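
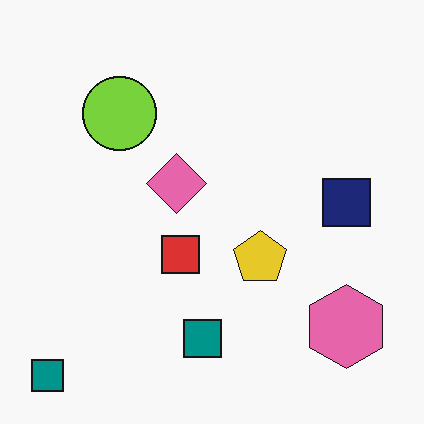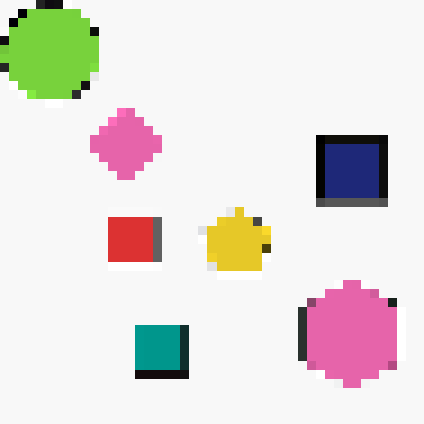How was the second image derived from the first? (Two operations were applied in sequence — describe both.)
Cropped to a modestly smaller region and rescaled, then heavily pixelated into large blocks.

The visible shapes are larger and the field of view is narrower; shapes near the original edges may be partly or wholly outside the frame — a crop-and-rescale. Shapes are reduced to large square blocks; fine edges and outlines are lost — a downscale-then-upscale (mosaic) effect.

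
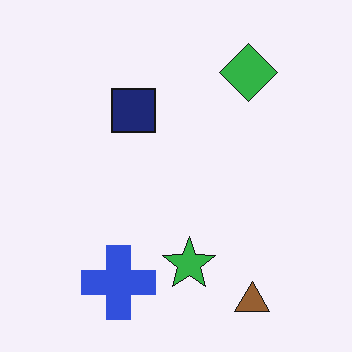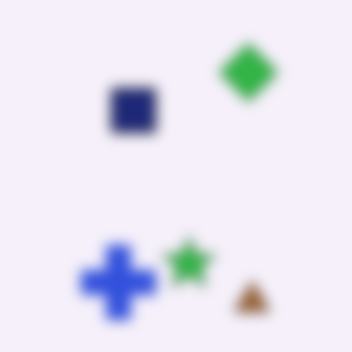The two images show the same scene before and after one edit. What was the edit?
The second image is the first heavily blurred.

Shape edges and outlines are uniformly softened across the whole image.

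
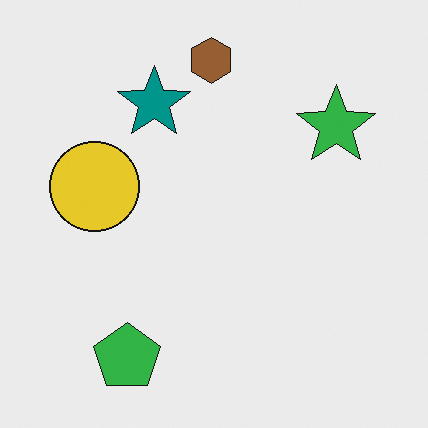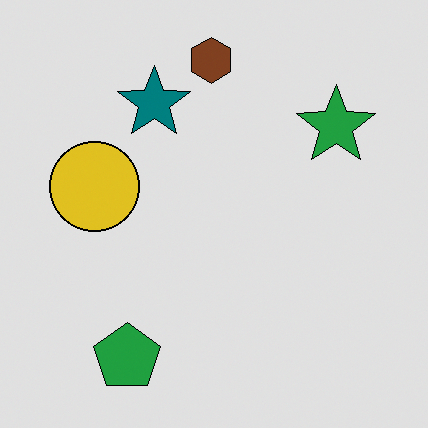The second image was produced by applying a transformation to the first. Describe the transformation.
Moderately posterized.

Each flat color has snapped to a coarser quantized level — most visibly, the near-white background has dropped to a flat grey.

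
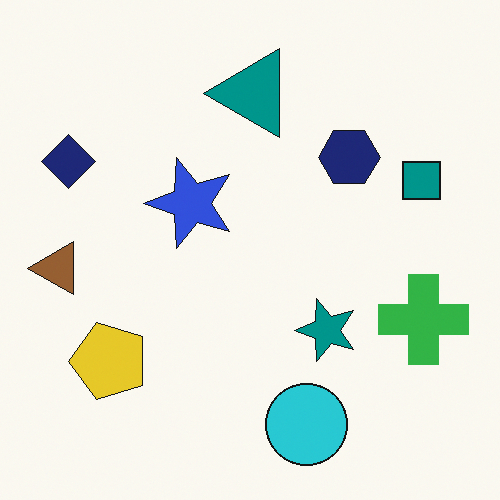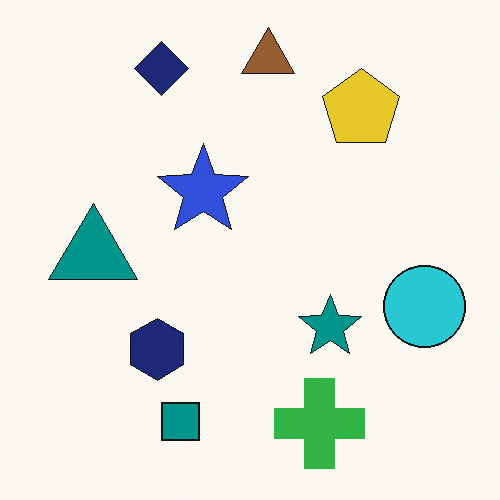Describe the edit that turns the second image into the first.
The transformation is: transposed (reflected across the top-left ↔ bottom-right diagonal).

Shapes have swapped their row and column positions — what was in the top-right is now in the bottom-left — a diagonal reflection.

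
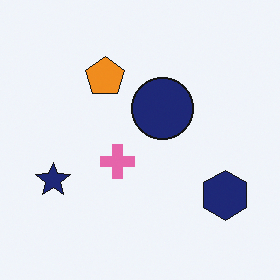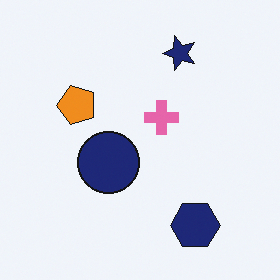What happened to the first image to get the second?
The transformation is: transposed (reflected across the top-left ↔ bottom-right diagonal).

Shapes have swapped their row and column positions — what was in the top-right is now in the bottom-left — a diagonal reflection.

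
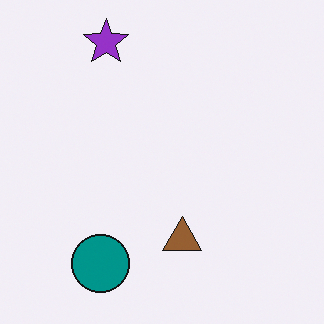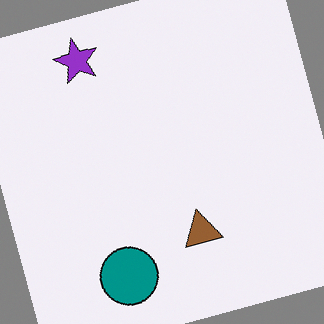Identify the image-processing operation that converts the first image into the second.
This is the original image rotated counter-clockwise by a moderate amount.

Every shape is tilted by the same angle and the image corners show triangular fill wedges — a whole-image rotation by a non-right angle.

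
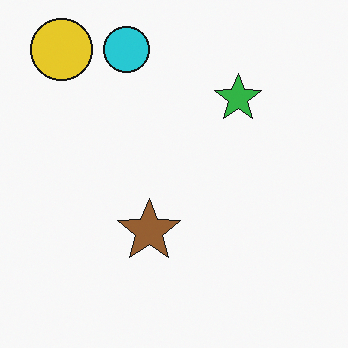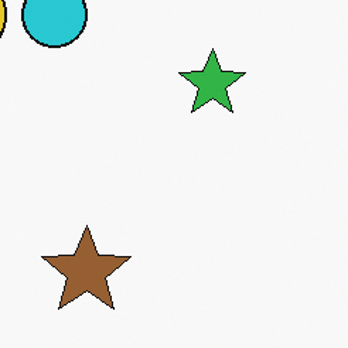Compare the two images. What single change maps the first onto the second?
The transformation is: cropped slightly and scaled back up.

The visible shapes are larger and the field of view is narrower; shapes near the original edges may be partly or wholly outside the frame — a crop-and-rescale.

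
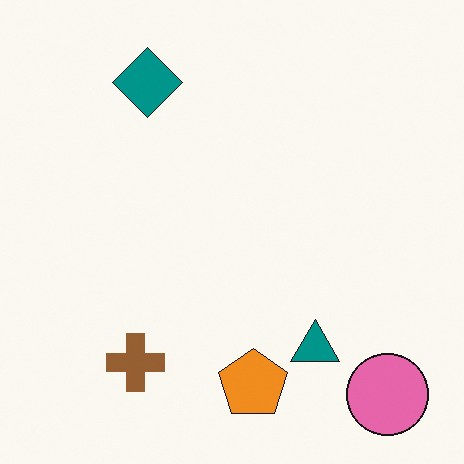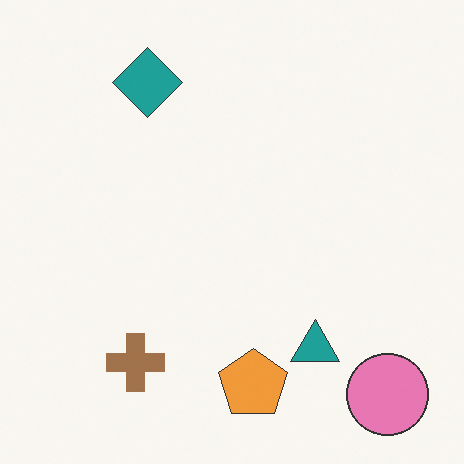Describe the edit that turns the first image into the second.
The second image is the first given slightly reduced contrast.

Tones are pushed toward mid-grey across the whole image — a global contrast change.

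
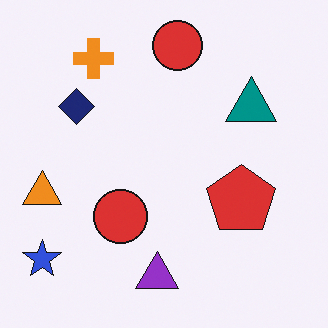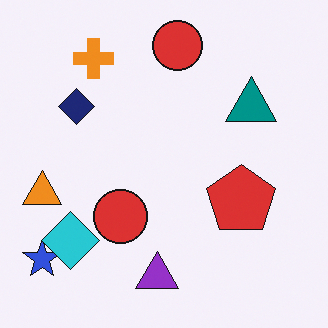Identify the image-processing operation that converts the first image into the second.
Overlaid with an additional cyan diamond.

A cyan diamond appears in the second image that is absent from the first.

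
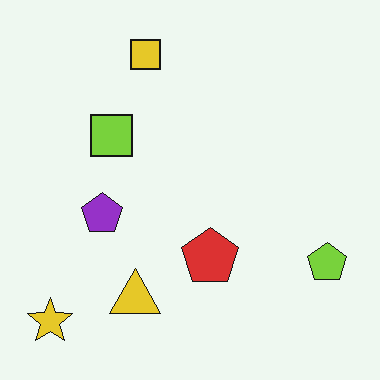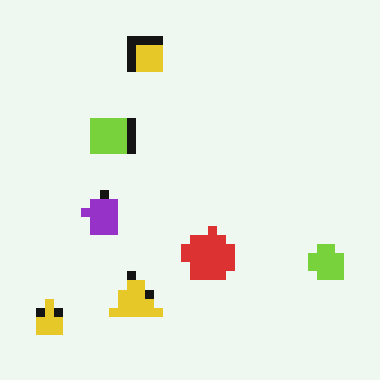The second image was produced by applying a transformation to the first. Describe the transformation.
The image was heavily pixelated into large blocks.

Shapes are reduced to large square blocks; fine edges and outlines are lost — a downscale-then-upscale (mosaic) effect.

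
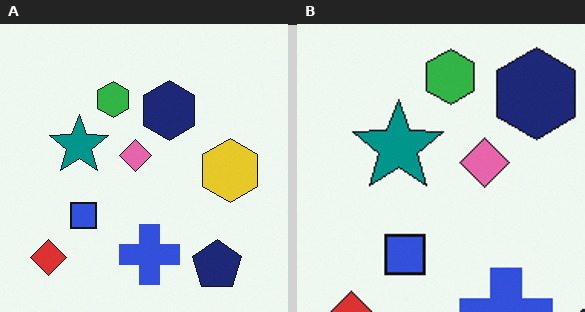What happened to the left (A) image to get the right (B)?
The right (B) image is the left (A) cropped to a modestly smaller region and rescaled.

The visible shapes are larger and the field of view is narrower; shapes near the original edges may be partly or wholly outside the frame — a crop-and-rescale.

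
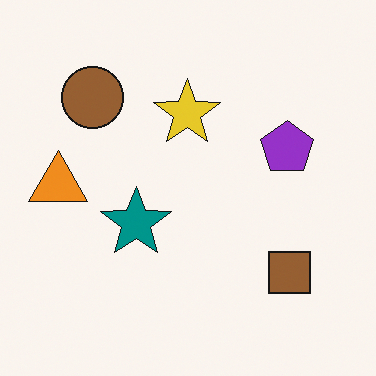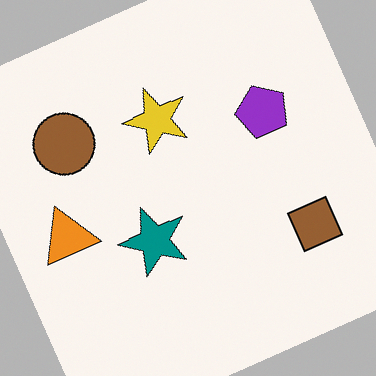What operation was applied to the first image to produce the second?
The image was rotated counter-clockwise by a moderate amount.

Every shape is tilted by the same angle and the image corners show triangular fill wedges — a whole-image rotation by a non-right angle.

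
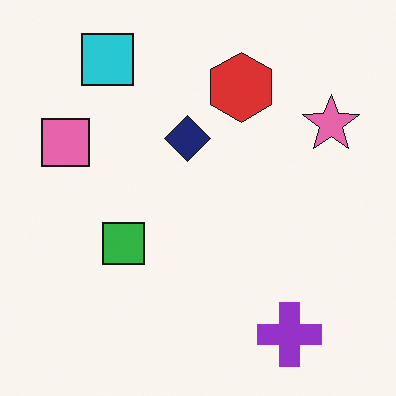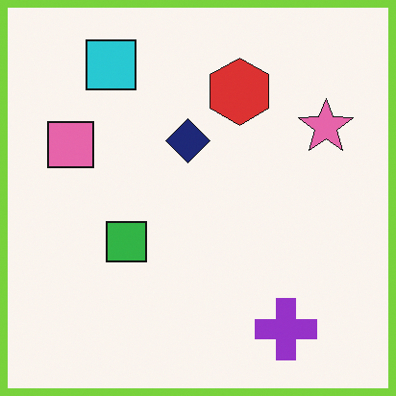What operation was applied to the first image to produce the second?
The transformation is: framed with a lime border.

A solid lime frame runs around the edge of the second image, with the content slightly shrunk inside it.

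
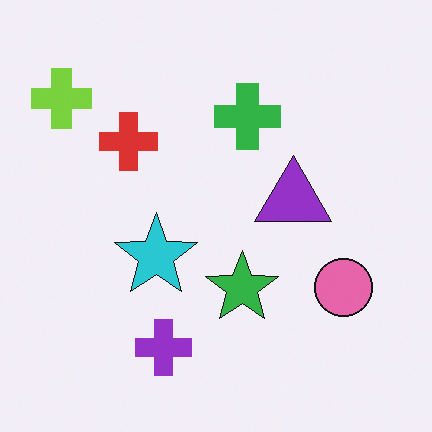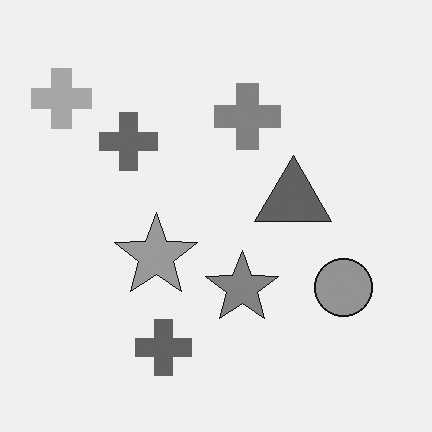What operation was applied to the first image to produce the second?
The transformation is: converted to grayscale.

All color is removed — every shape is now a shade of grey.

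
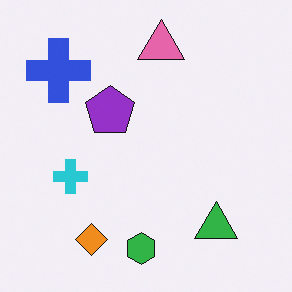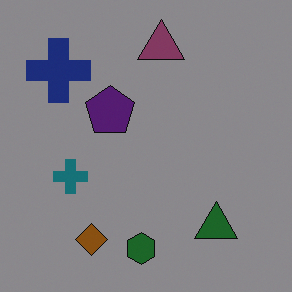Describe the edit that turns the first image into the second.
Noticeably darkened.

Every pixel — background and shapes alike — is uniformly darkened.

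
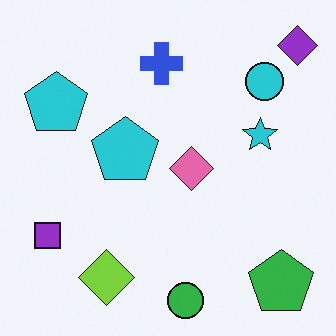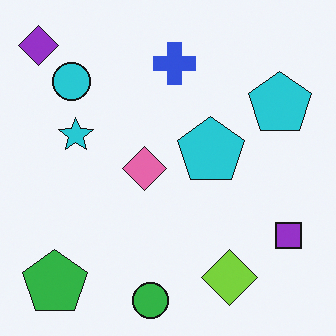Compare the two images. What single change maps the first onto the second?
The second image is the first flipped horizontally (left ↔ right).

The purple diamond is in the top-right of the first image and the top-left of the second — shapes on opposite sides of the vertical midline have swapped in a mirror flip.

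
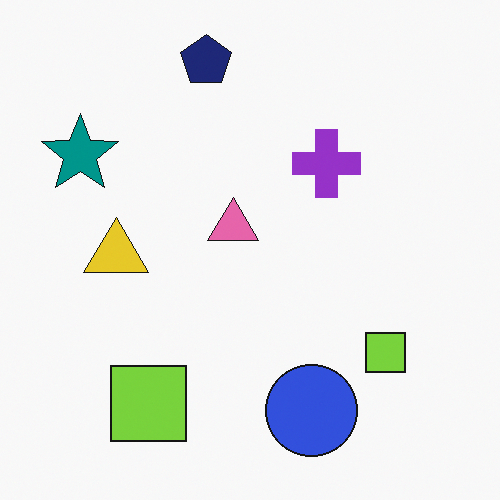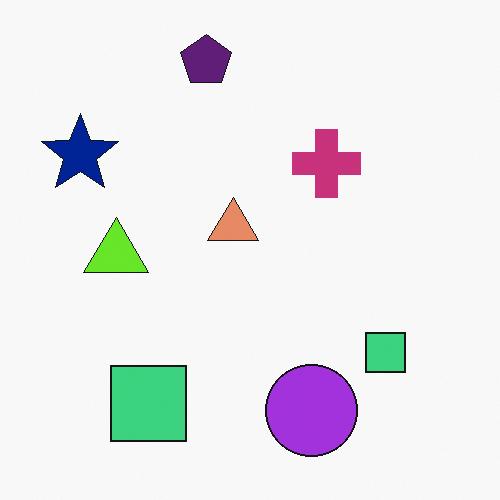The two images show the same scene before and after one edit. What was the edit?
The transformation is: hue-shifted slightly.

Every shape's color has rotated by the same amount around the hue wheel — a uniform hue shift.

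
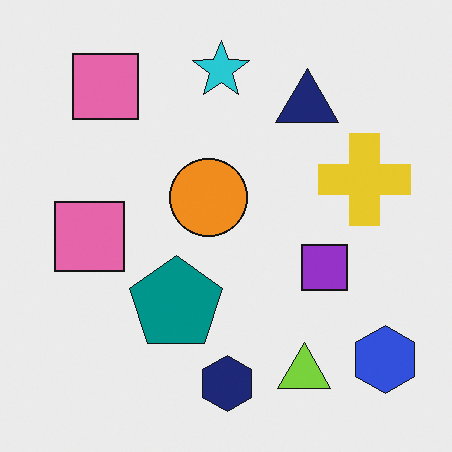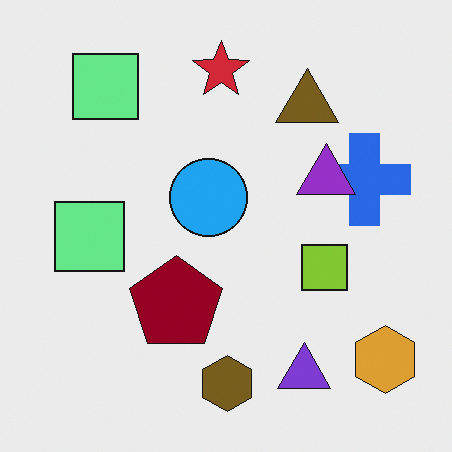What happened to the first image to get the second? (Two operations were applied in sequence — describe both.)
The image was hue-shifted by a large amount, then overlaid with an additional purple triangle.

Every shape's color has rotated by the same amount around the hue wheel — a uniform hue shift. A purple triangle appears in the second image that is absent from the first.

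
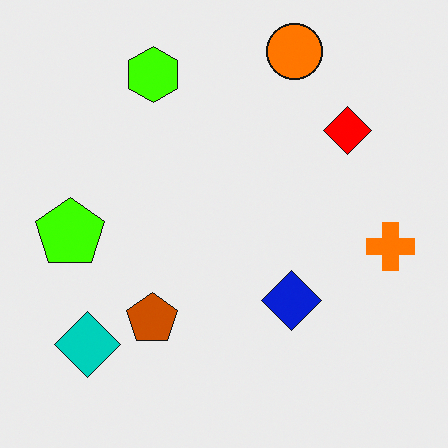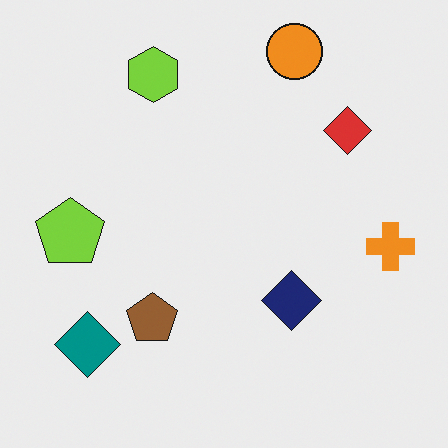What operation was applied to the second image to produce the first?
This is the original image heavily oversaturated.

All colors are more vivid — a global saturation change.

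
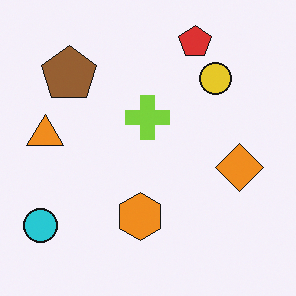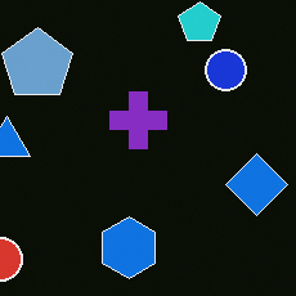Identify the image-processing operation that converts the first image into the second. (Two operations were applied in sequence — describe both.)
The image was color-inverted (negative), then cropped slightly and scaled back up.

The light background has become dark and every shape's color is its complement — a photographic negative. The visible shapes are larger and the field of view is narrower; shapes near the original edges may be partly or wholly outside the frame — a crop-and-rescale.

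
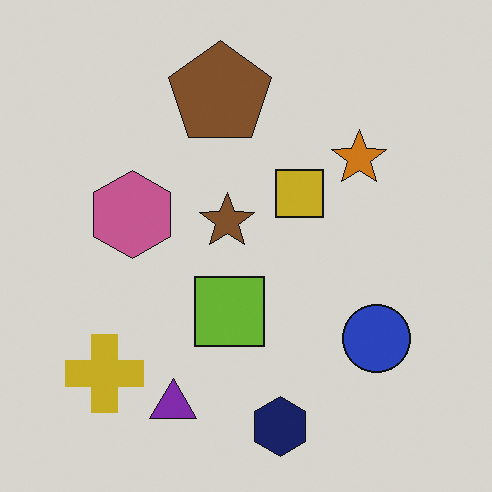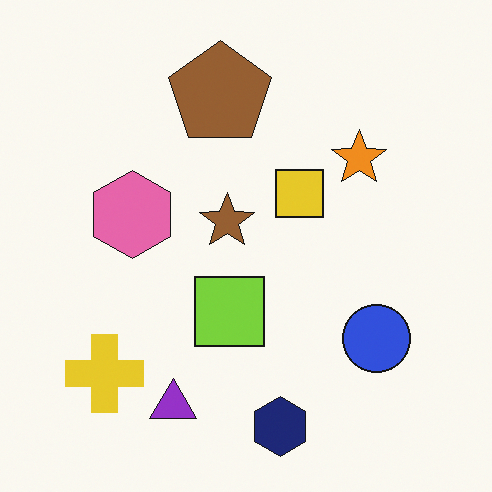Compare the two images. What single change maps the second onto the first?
It was slightly darkened.

Every pixel — background and shapes alike — is uniformly darkened.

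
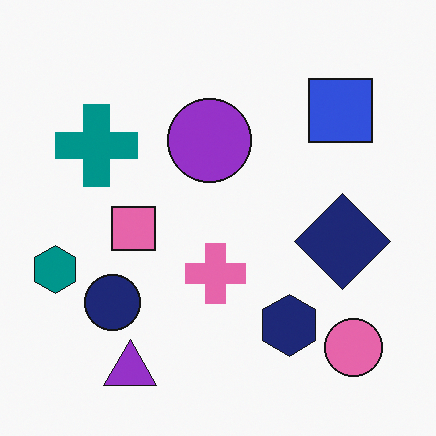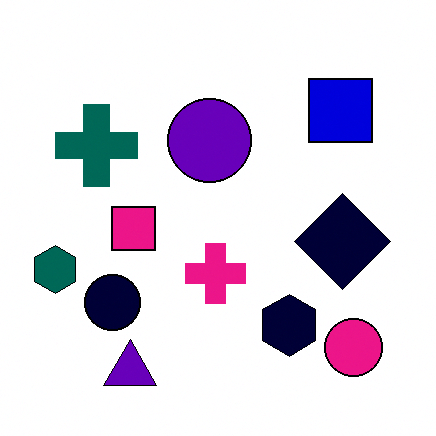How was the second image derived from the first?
The second image is the first given much higher contrast.

Tones are pushed away from mid-grey across the whole image — a global contrast change.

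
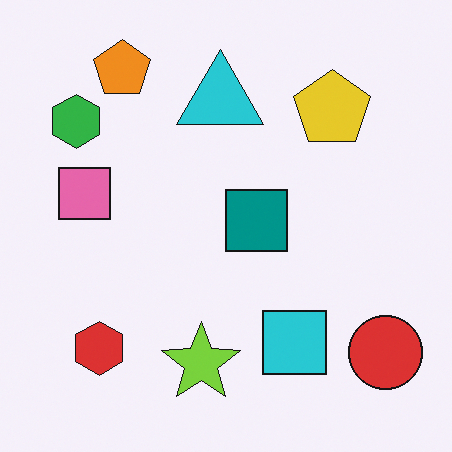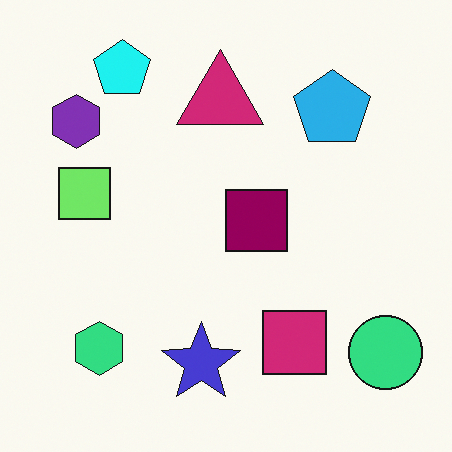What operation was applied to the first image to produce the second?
This is the original image hue-shifted through roughly a third of the color wheel.

Every shape's color has rotated by the same amount around the hue wheel — a uniform hue shift.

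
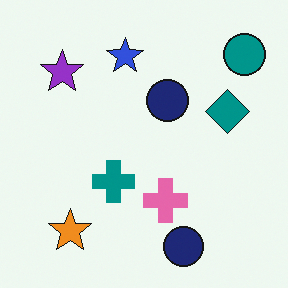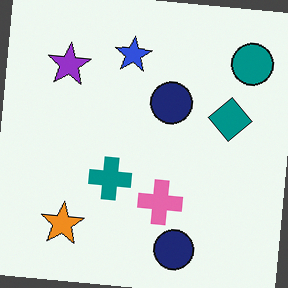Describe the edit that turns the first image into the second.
The image was rotated clockwise by a small amount.

Every shape is tilted by the same angle and the image corners show triangular fill wedges — a whole-image rotation by a non-right angle.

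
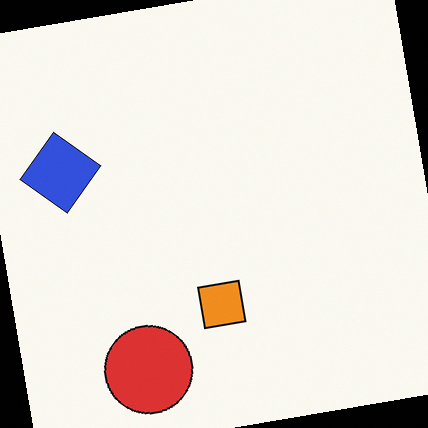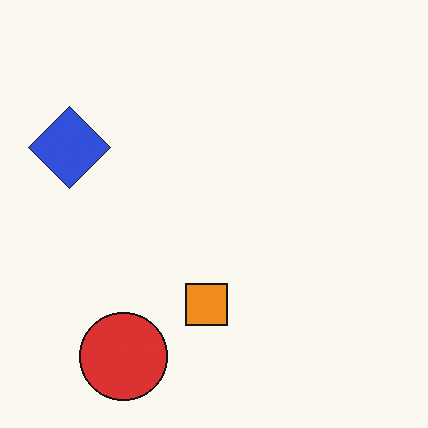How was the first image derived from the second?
This is the original image rotated counter-clockwise by a few degrees.

Every shape is tilted by the same angle and the image corners show triangular fill wedges — a whole-image rotation by a non-right angle.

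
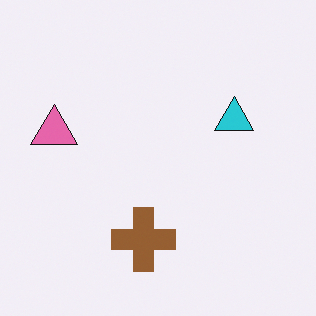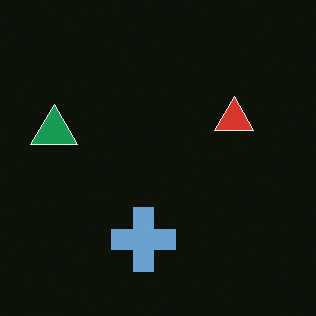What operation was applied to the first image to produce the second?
The image was color-inverted (negative).

The light background has become dark and every shape's color is its complement — a photographic negative.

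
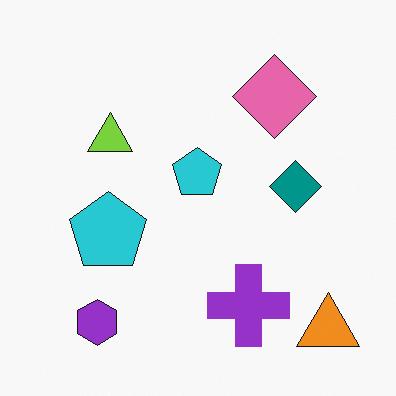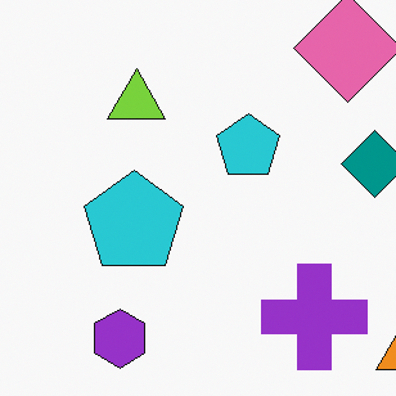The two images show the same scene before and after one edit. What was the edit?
The image was cropped to a modestly smaller region and rescaled.

The visible shapes are larger and the field of view is narrower; shapes near the original edges may be partly or wholly outside the frame — a crop-and-rescale.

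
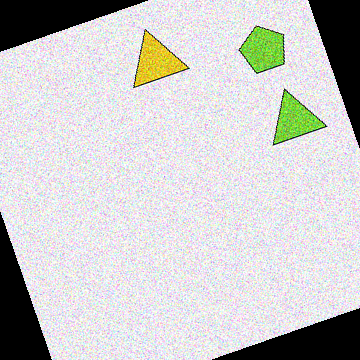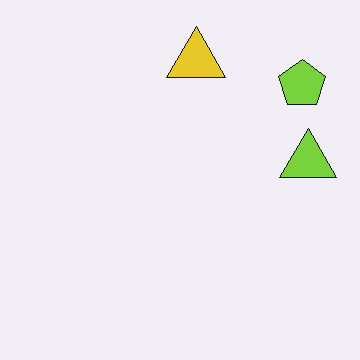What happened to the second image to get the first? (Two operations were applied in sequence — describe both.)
The image was degraded with heavy additive noise, then rotated counter-clockwise by a moderate amount.

Random speckle covers the whole image, including the flat background. Every shape is tilted by the same angle and the image corners show triangular fill wedges — a whole-image rotation by a non-right angle.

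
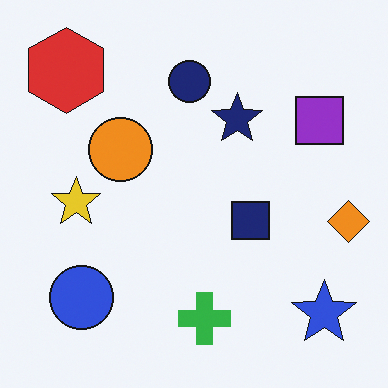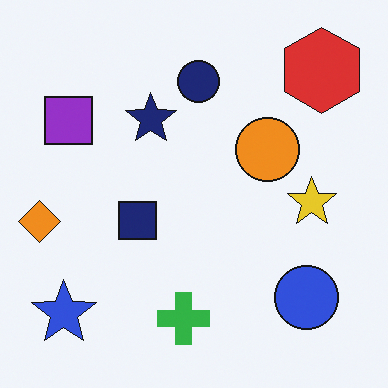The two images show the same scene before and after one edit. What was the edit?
The image was flipped horizontally (left ↔ right).

The orange diamond is in the right of the first image and the left of the second — shapes on opposite sides of the vertical midline have swapped in a mirror flip.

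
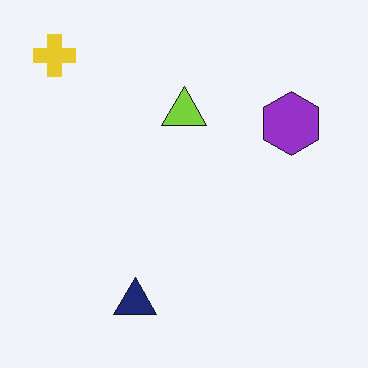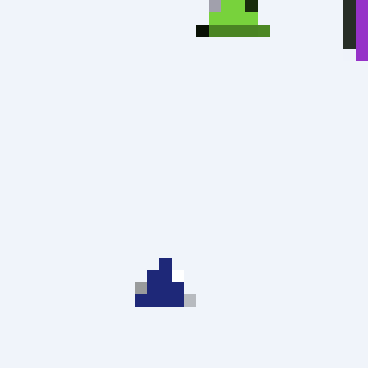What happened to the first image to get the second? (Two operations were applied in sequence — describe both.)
Cropped to a modestly smaller region and rescaled, then heavily pixelated into large blocks.

The visible shapes are larger and the field of view is narrower; shapes near the original edges may be partly or wholly outside the frame — a crop-and-rescale. Shapes are reduced to large square blocks; fine edges and outlines are lost — a downscale-then-upscale (mosaic) effect.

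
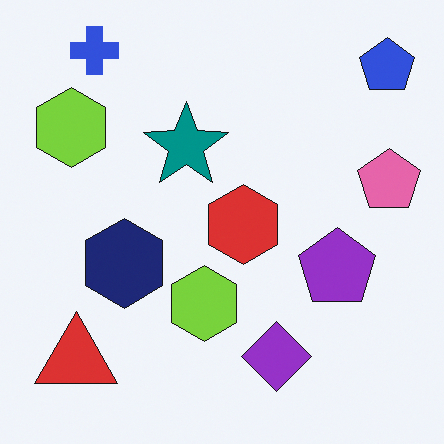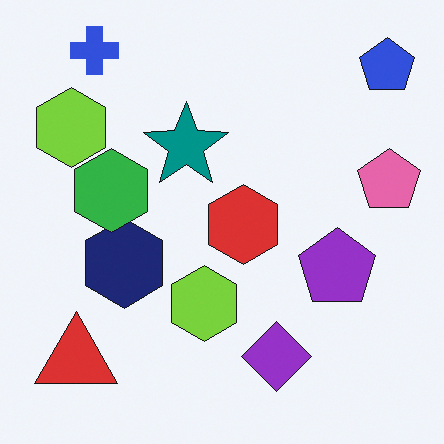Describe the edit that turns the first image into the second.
Overlaid with an additional green hexagon.

A green hexagon appears in the second image that is absent from the first.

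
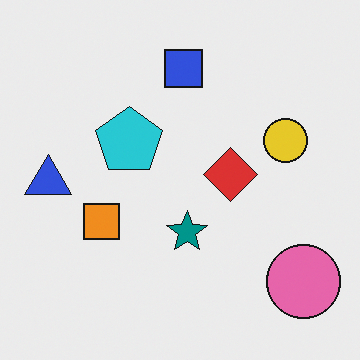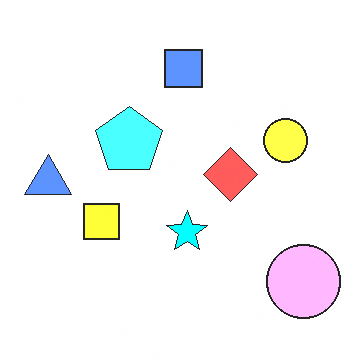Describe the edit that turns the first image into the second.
This is the original image substantially brightened.

Every pixel — background and shapes alike — is uniformly brightened.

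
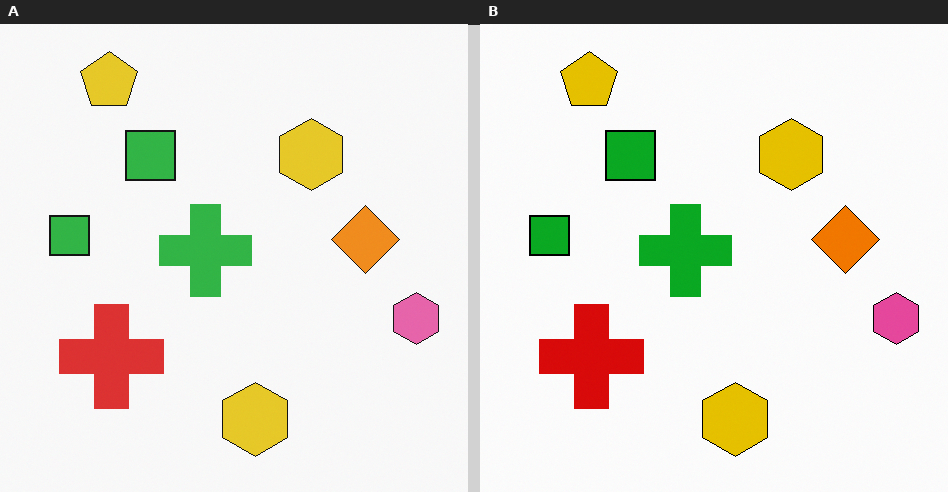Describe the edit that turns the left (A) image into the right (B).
It was given slightly increased contrast.

Tones are pushed away from mid-grey across the whole image — a global contrast change.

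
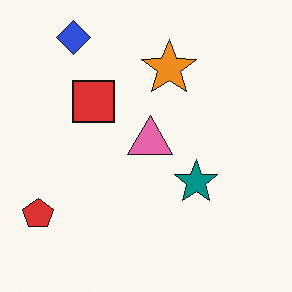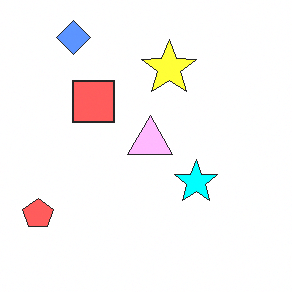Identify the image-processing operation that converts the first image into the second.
This is the original image brightened a lot.

Every pixel — background and shapes alike — is uniformly brightened.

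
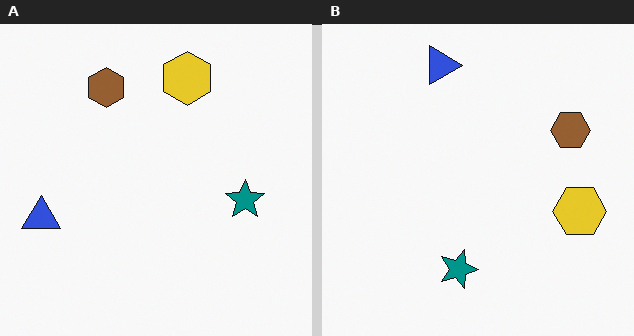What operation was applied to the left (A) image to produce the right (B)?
This is the original image rotated 90° clockwise.

The blue triangle sits in the left of the left (A) image and the top of the right (B) — consistent with a whole-image 90° clockwise rotation.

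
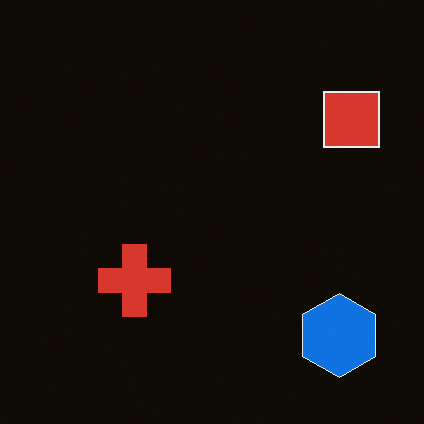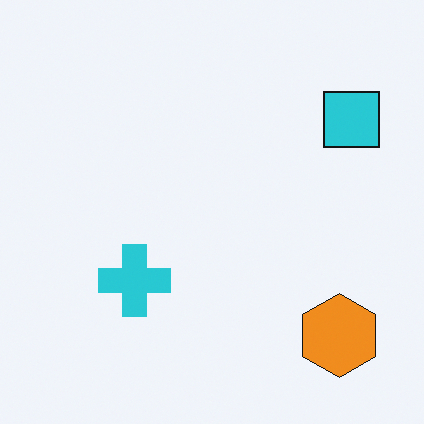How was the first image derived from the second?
Color-inverted (negative).

The light background has become dark and every shape's color is its complement — a photographic negative.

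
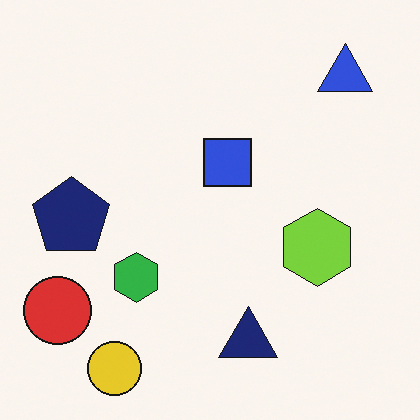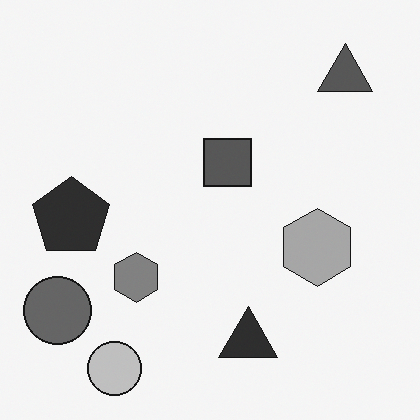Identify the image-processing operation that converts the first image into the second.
The second image is the first converted to grayscale.

All color is removed — every shape is now a shade of grey.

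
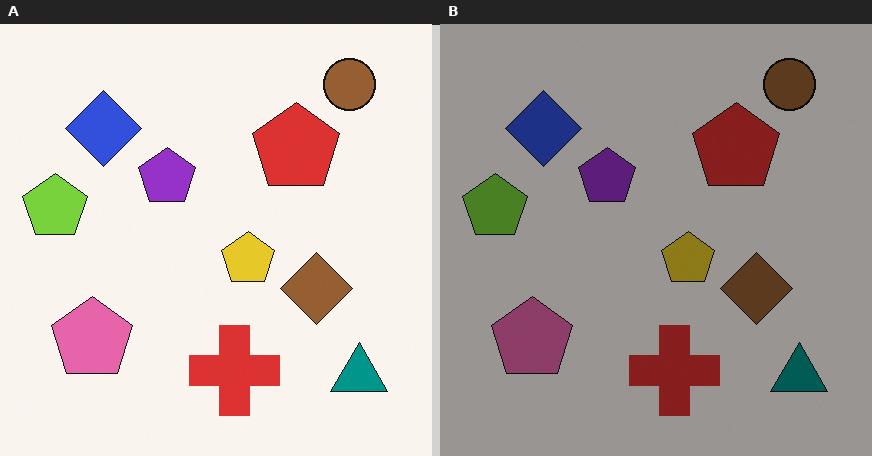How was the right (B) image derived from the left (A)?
It was darkened a lot.

Every pixel — background and shapes alike — is uniformly darkened.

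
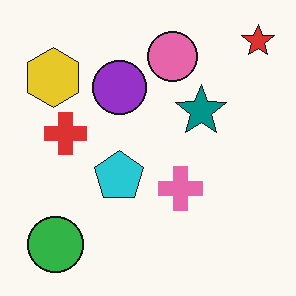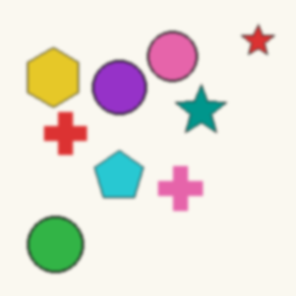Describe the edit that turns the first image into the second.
The image was given a subtle gaussian blur.

Shape edges and outlines are uniformly softened across the whole image.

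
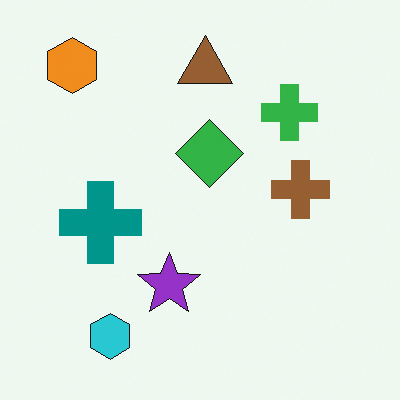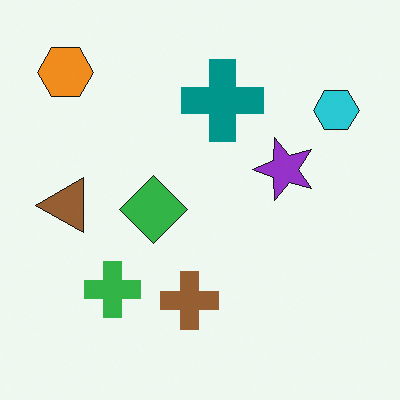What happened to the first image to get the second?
The transformation is: transposed (reflected across the top-left ↔ bottom-right diagonal).

Shapes have swapped their row and column positions — what was in the top-right is now in the bottom-left — a diagonal reflection.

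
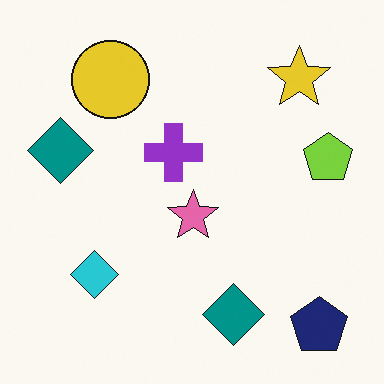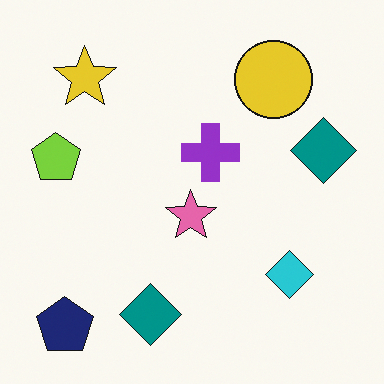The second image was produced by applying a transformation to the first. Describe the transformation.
This is the original image flipped horizontally (left ↔ right).

The lime pentagon is in the right of the first image and the left of the second — shapes on opposite sides of the vertical midline have swapped in a mirror flip.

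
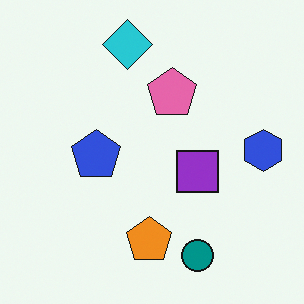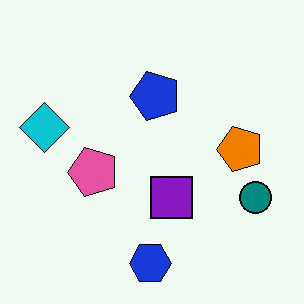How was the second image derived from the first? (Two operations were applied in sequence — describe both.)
This is the original image given slightly increased contrast, then transposed (reflected across the top-left ↔ bottom-right diagonal).

Tones are pushed away from mid-grey across the whole image — a global contrast change. Shapes have swapped their row and column positions — what was in the top-right is now in the bottom-left — a diagonal reflection.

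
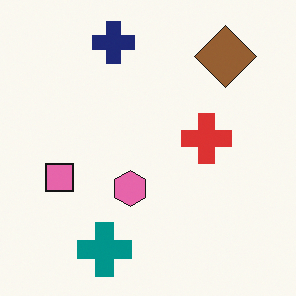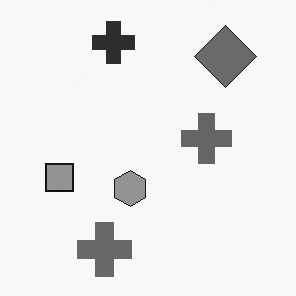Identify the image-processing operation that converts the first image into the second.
It was converted to grayscale.

All color is removed — every shape is now a shade of grey.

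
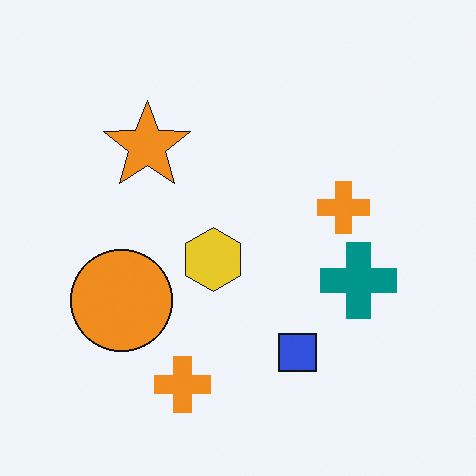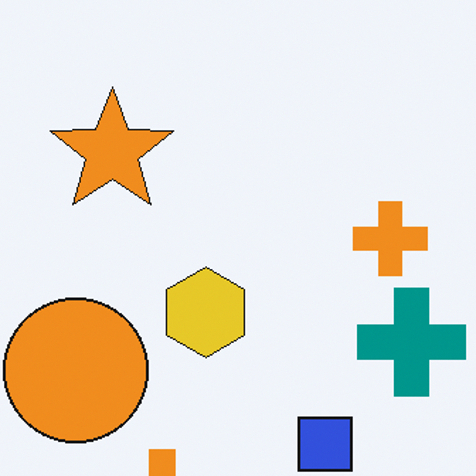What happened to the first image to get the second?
The image was cropped slightly and scaled back up.

The visible shapes are larger and the field of view is narrower; shapes near the original edges may be partly or wholly outside the frame — a crop-and-rescale.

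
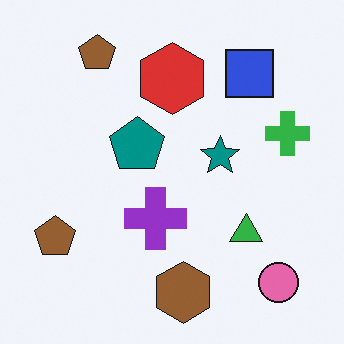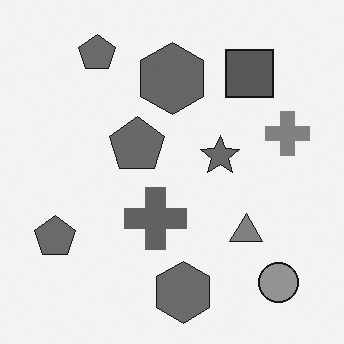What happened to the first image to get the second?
The second image is the first converted to grayscale.

All color is removed — every shape is now a shade of grey.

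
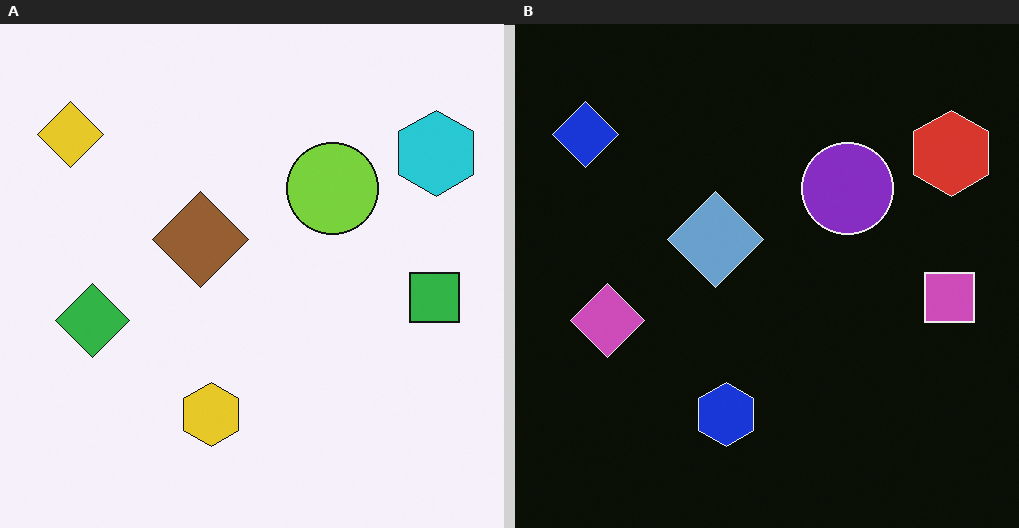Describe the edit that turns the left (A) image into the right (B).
The transformation is: color-inverted (negative).

The light background has become dark and every shape's color is its complement — a photographic negative.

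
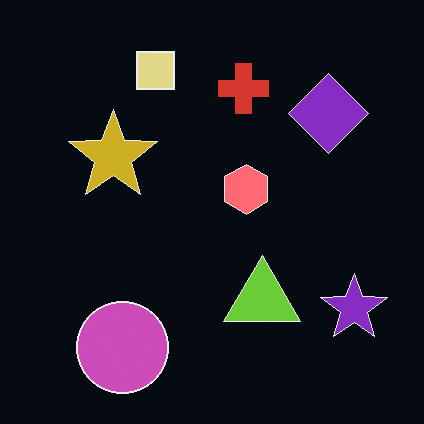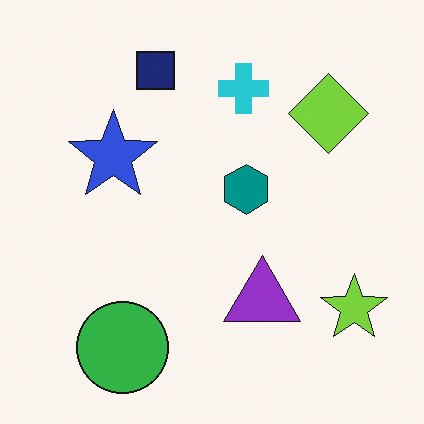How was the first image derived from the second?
The first image is the second color-inverted (negative).

The light background has become dark and every shape's color is its complement — a photographic negative.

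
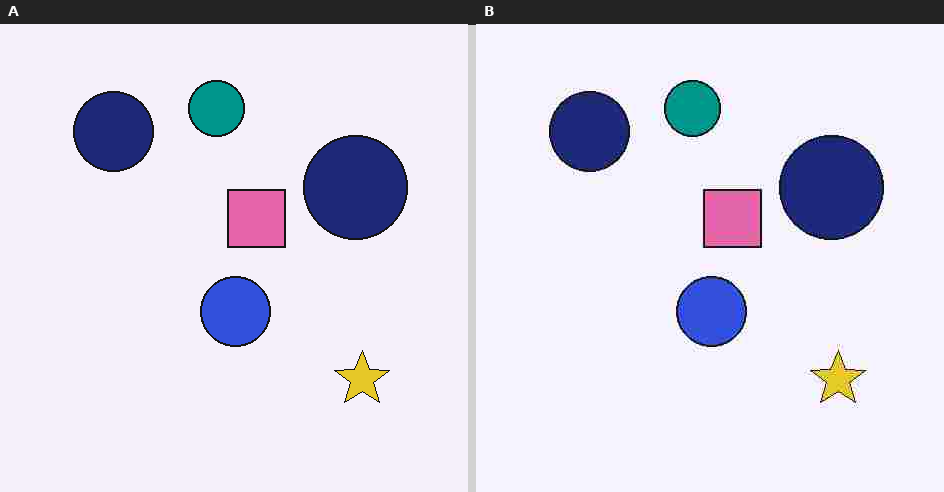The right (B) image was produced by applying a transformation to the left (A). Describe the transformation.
The image was degraded with heavy JPEG compression.

Blocky 8×8 compression artifacts appear around shape edges and the flat background shows ringing — characteristic JPEG degradation.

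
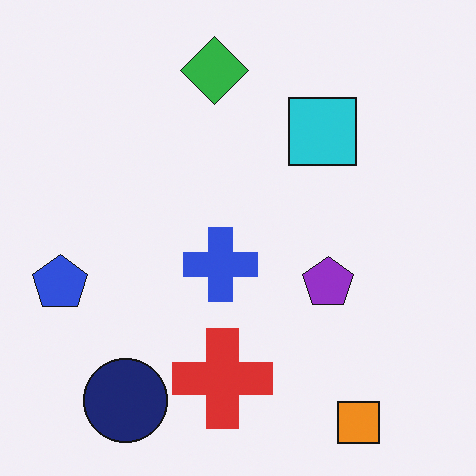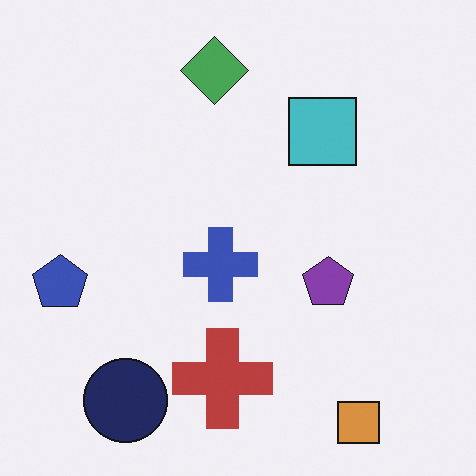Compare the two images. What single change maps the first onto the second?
The transformation is: slightly desaturated.

All colors are more muted and greyish — a global saturation change.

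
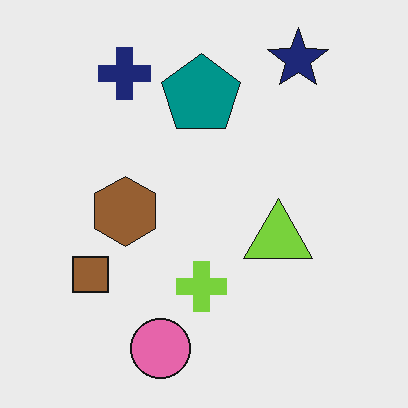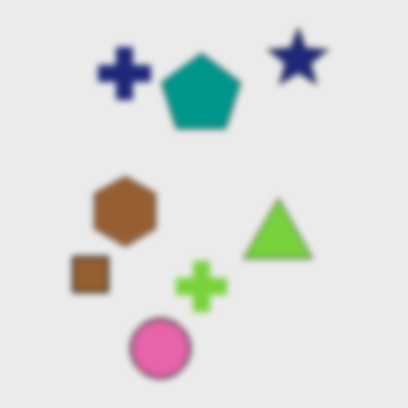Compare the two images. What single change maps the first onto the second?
This is the original image moderately blurred.

Shape edges and outlines are uniformly softened across the whole image.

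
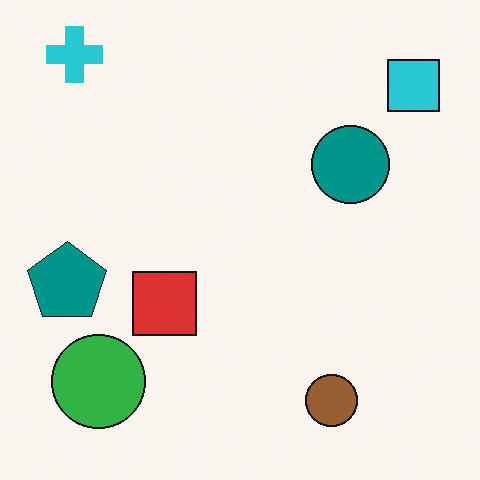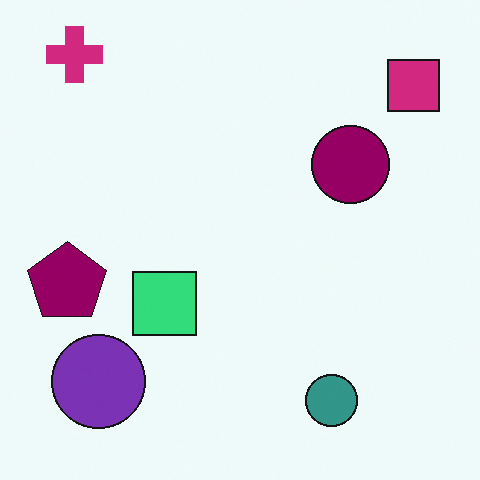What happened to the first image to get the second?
This is the original image hue-shifted noticeably.

Every shape's color has rotated by the same amount around the hue wheel — a uniform hue shift.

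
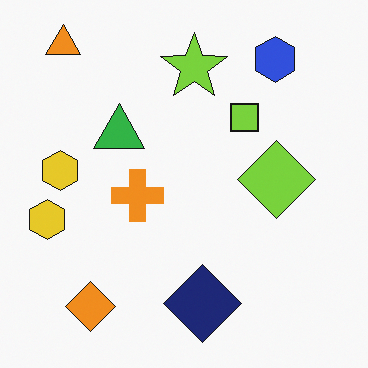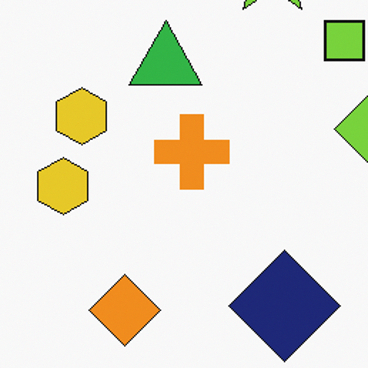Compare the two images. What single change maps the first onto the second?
The image was cropped slightly and scaled back up.

The visible shapes are larger and the field of view is narrower; shapes near the original edges may be partly or wholly outside the frame — a crop-and-rescale.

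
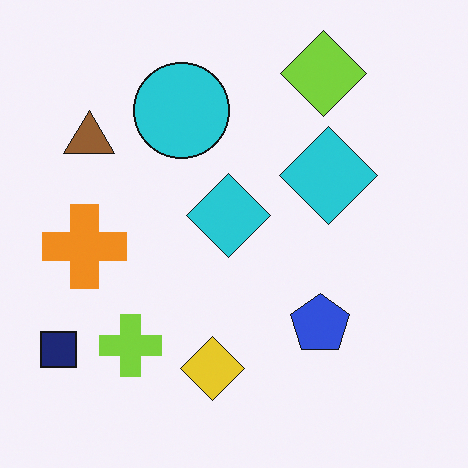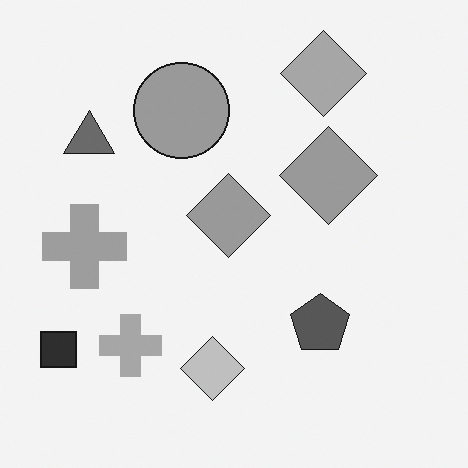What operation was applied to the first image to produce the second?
Converted to grayscale.

All color is removed — every shape is now a shade of grey.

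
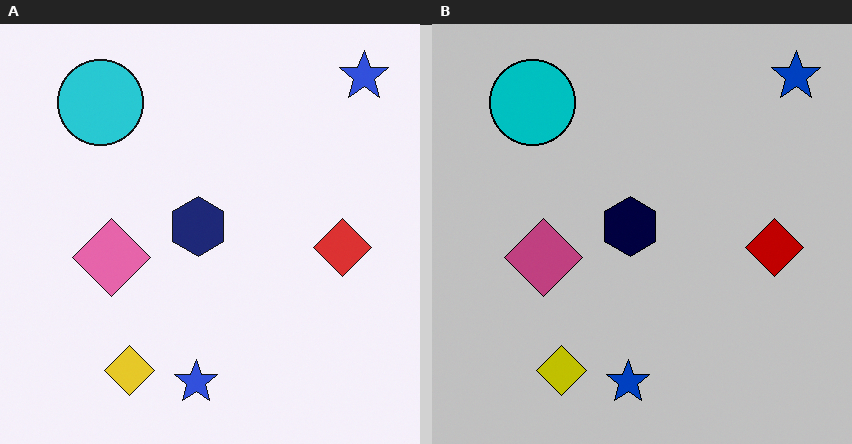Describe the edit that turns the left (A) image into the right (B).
The image was heavily posterized to just a handful of flat colors.

Each flat color has snapped to a coarser quantized level — most visibly, the near-white background has dropped to a flat grey.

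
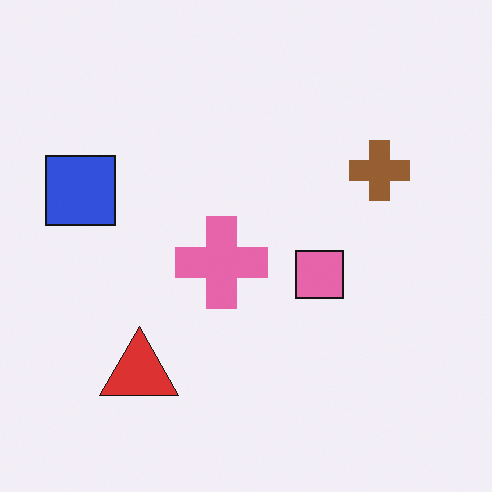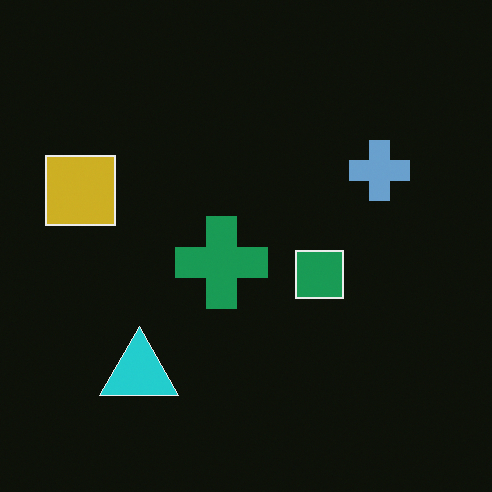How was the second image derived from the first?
The second image is the first color-inverted (negative).

The light background has become dark and every shape's color is its complement — a photographic negative.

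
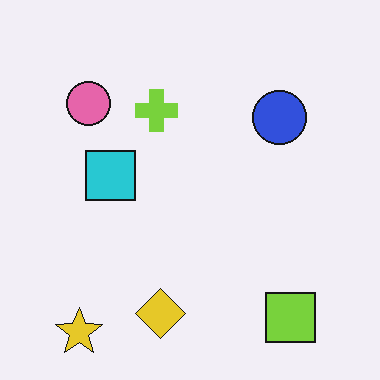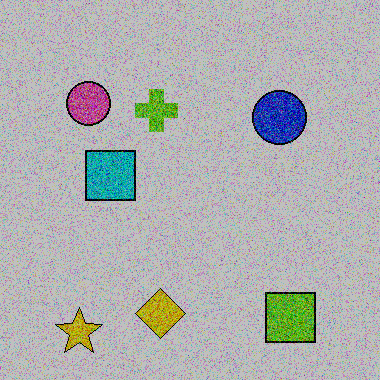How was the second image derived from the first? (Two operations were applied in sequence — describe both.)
The transformation is: degraded with strong gaussian noise, then aggressively posterized.

Random speckle covers the whole image, including the flat background. Each flat color has snapped to a coarser quantized level — most visibly, the near-white background has dropped to a flat grey.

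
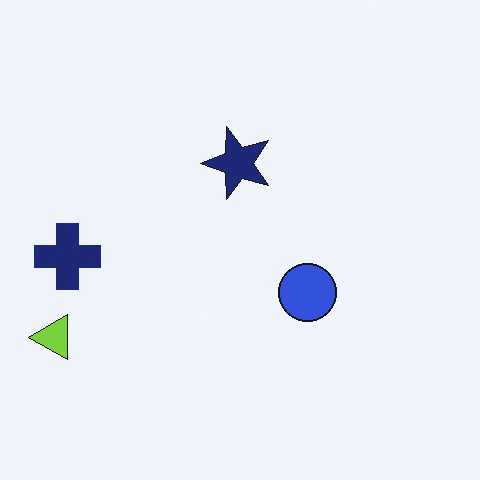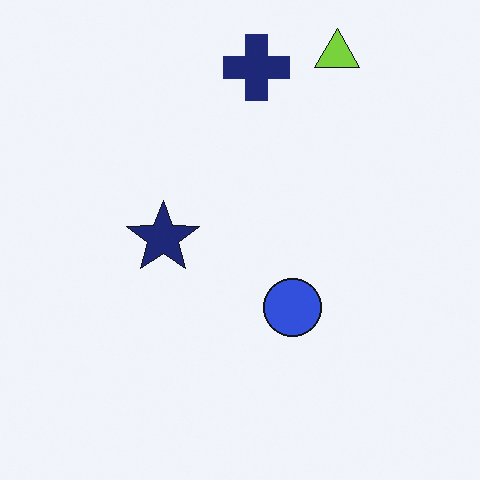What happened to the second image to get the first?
Transposed (reflected across the top-left ↔ bottom-right diagonal).

Shapes have swapped their row and column positions — what was in the top-right is now in the bottom-left — a diagonal reflection.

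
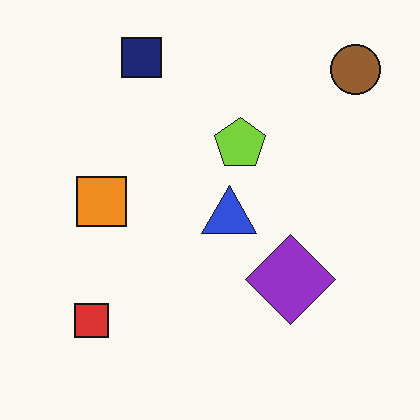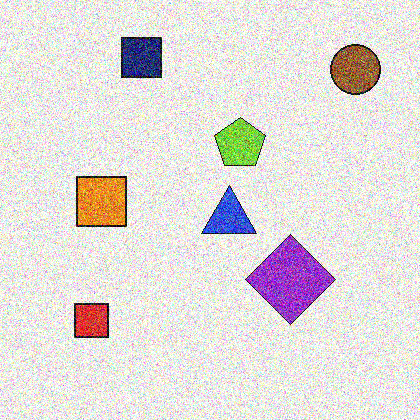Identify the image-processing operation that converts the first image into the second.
This is the original image degraded with strong gaussian noise.

Random speckle covers the whole image, including the flat background.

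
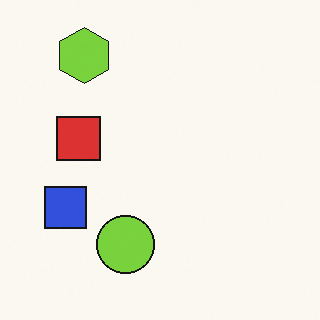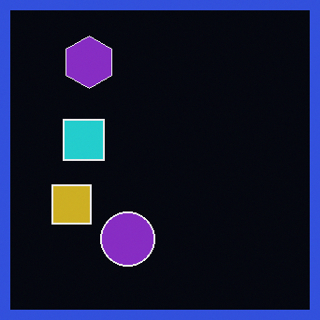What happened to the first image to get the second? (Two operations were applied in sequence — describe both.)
The transformation is: color-inverted (negative), then framed with a blue border.

The light background has become dark and every shape's color is its complement — a photographic negative. A solid blue frame runs around the edge of the second image, with the content slightly shrunk inside it.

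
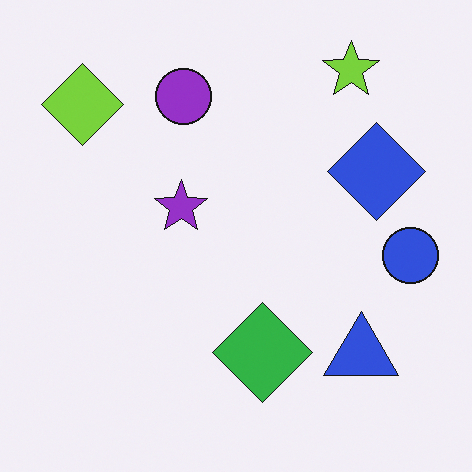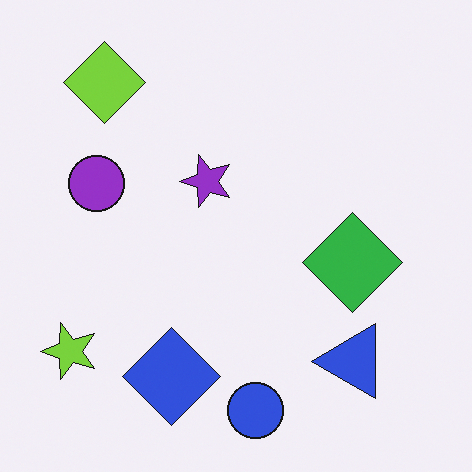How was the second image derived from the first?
The image was transposed (reflected across the top-left ↔ bottom-right diagonal).

Shapes have swapped their row and column positions — what was in the top-right is now in the bottom-left — a diagonal reflection.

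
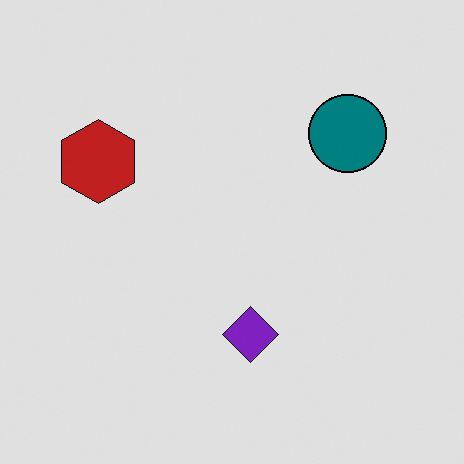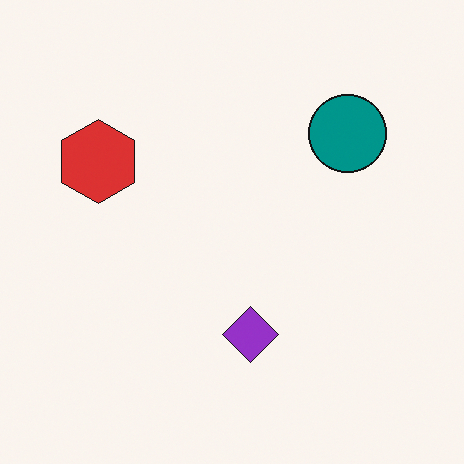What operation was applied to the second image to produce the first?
It was posterized to a reduced palette.

Each flat color has snapped to a coarser quantized level — most visibly, the near-white background has dropped to a flat grey.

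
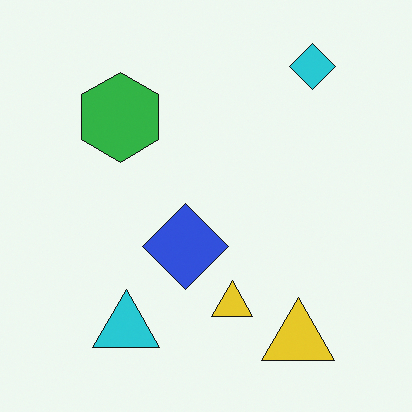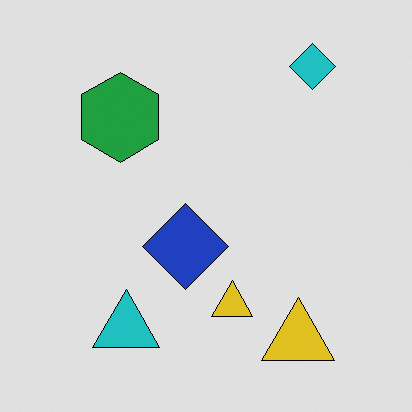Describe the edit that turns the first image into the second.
This is the original image posterized to a reduced palette.

Each flat color has snapped to a coarser quantized level — most visibly, the near-white background has dropped to a flat grey.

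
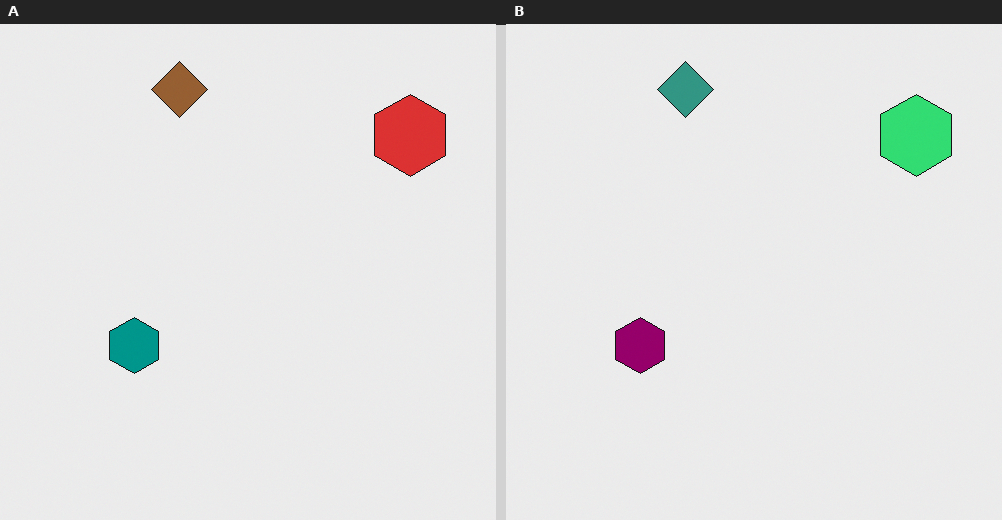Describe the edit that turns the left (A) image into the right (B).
The right (B) image is the left (A) hue-shifted noticeably.

Every shape's color has rotated by the same amount around the hue wheel — a uniform hue shift.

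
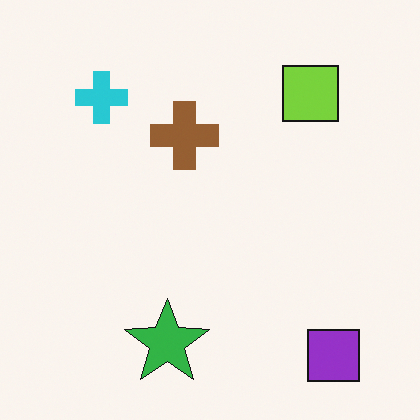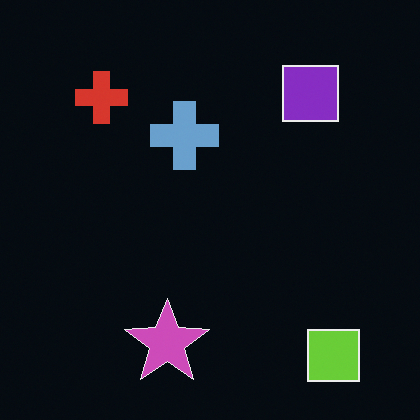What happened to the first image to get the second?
The image was color-inverted (negative).

The light background has become dark and every shape's color is its complement — a photographic negative.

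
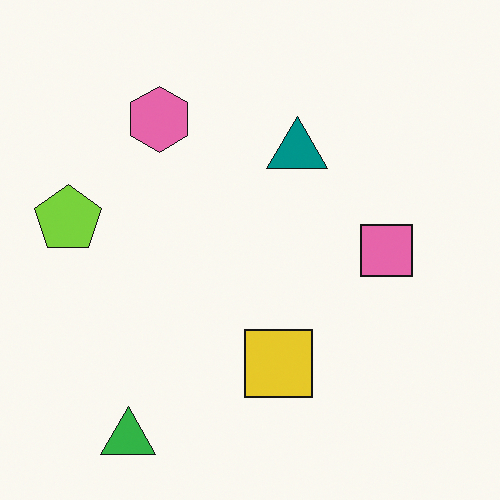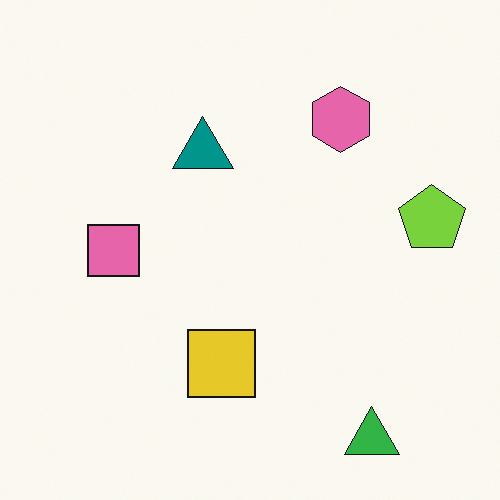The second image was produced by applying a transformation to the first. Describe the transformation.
Flipped horizontally (left ↔ right).

The lime pentagon is in the left of the first image and the right of the second — shapes on opposite sides of the vertical midline have swapped in a mirror flip.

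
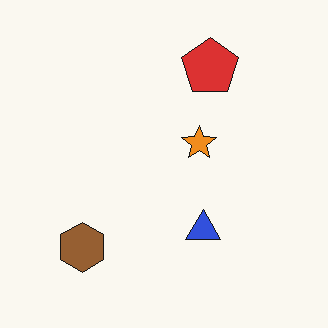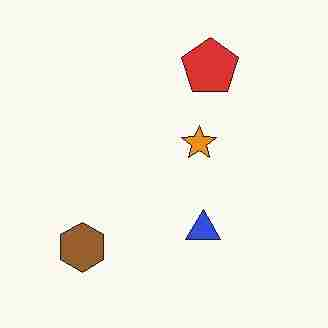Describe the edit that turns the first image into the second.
The image was heavily JPEG-compressed with obvious blocking artifacts.

Blocky 8×8 compression artifacts appear around shape edges and the flat background shows ringing — characteristic JPEG degradation.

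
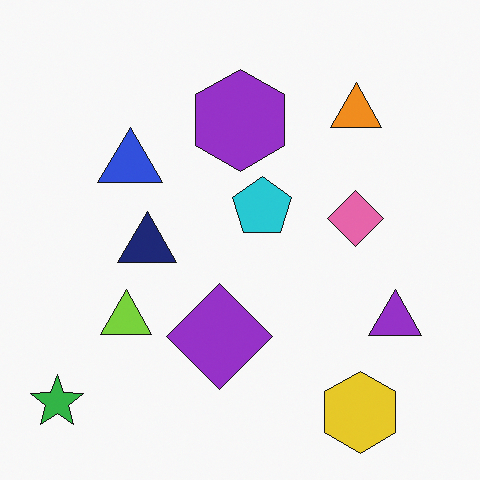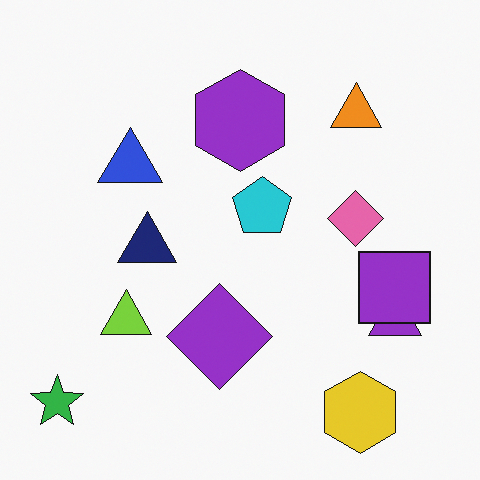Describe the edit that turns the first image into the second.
The transformation is: overlaid with an additional purple square.

A purple square appears in the second image that is absent from the first.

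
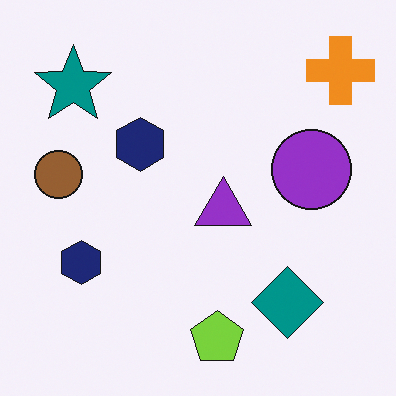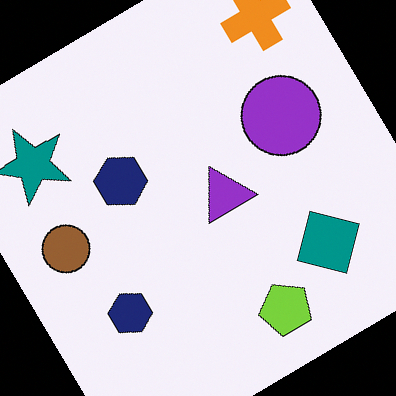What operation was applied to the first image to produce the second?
Rotated counter-clockwise by a large amount — several tens of degrees.

Every shape is tilted by the same angle and the image corners show triangular fill wedges — a whole-image rotation by a non-right angle.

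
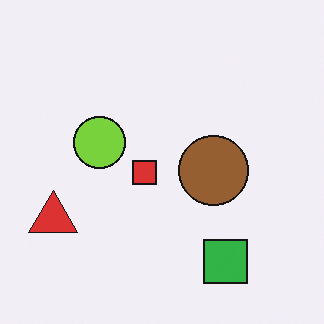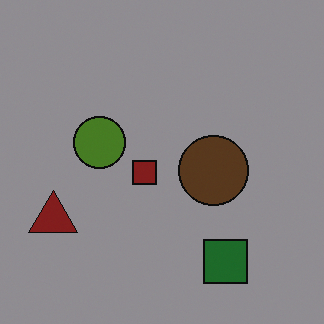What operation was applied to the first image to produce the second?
The image was substantially darkened.

Every pixel — background and shapes alike — is uniformly darkened.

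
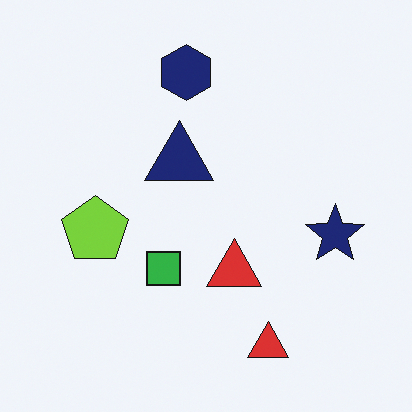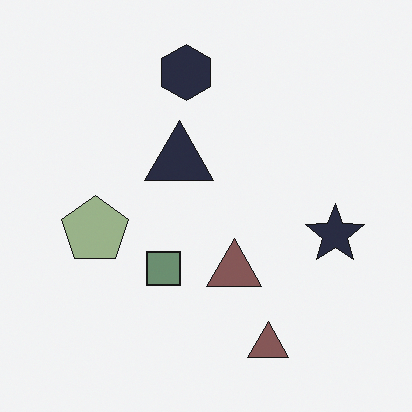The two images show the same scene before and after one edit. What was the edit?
The second image is the first made much more muted (saturation change).

All colors are more muted and greyish — a global saturation change.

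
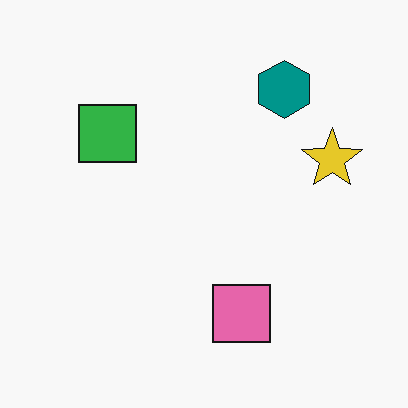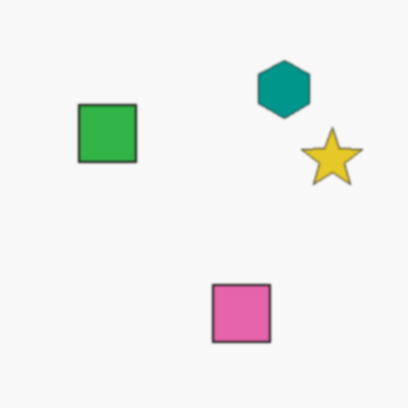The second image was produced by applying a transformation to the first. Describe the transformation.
The image was slightly softened.

Shape edges and outlines are uniformly softened across the whole image.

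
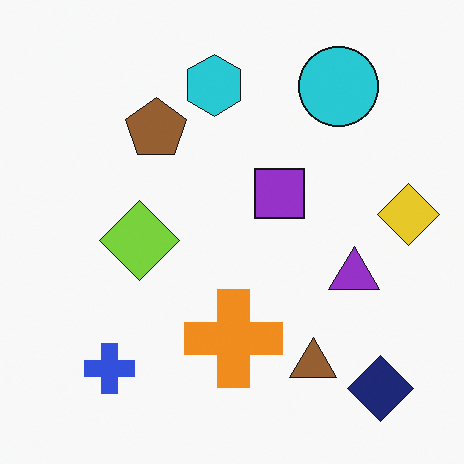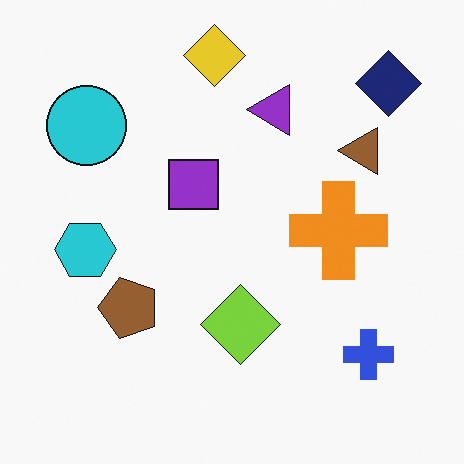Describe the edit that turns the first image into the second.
The second image is the first rotated 90° counter-clockwise.

The navy diamond sits in the bottom-right of the first image and the top-right of the second — consistent with a whole-image 90° counter-clockwise rotation.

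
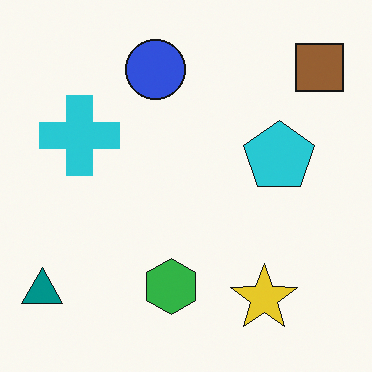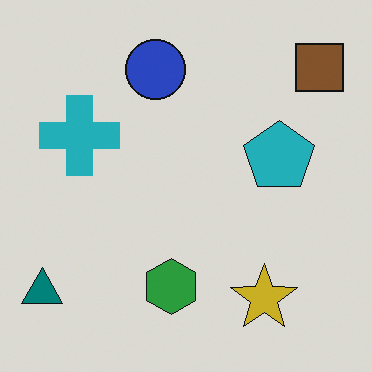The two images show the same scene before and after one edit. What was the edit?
The image was slightly darkened.

Every pixel — background and shapes alike — is uniformly darkened.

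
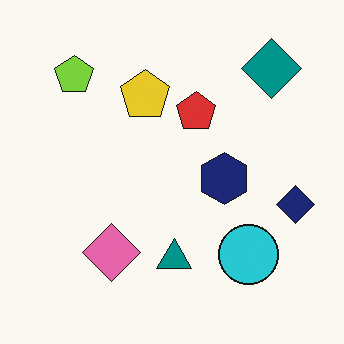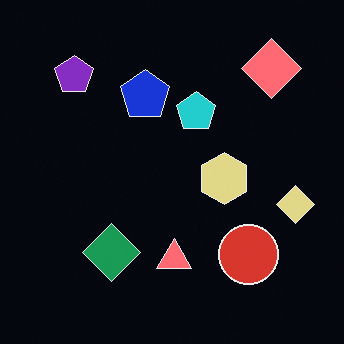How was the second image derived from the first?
Color-inverted (negative).

The light background has become dark and every shape's color is its complement — a photographic negative.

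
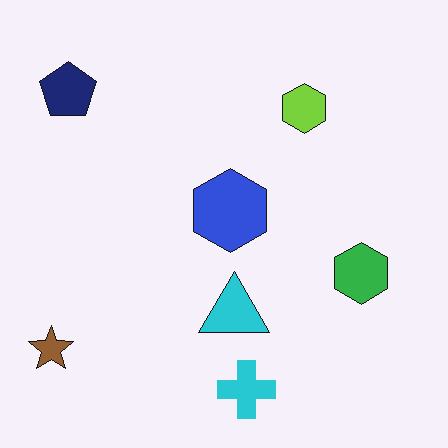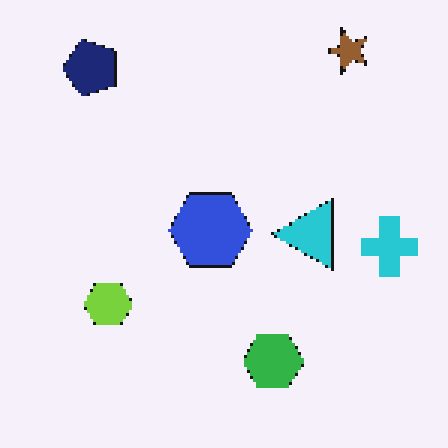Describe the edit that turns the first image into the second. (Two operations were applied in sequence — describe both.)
The transformation is: transposed (reflected across the top-left ↔ bottom-right diagonal), then lightly pixelated (a mild mosaic effect).

Shapes have swapped their row and column positions — what was in the top-right is now in the bottom-left — a diagonal reflection. Shapes are reduced to large square blocks; fine edges and outlines are lost — a downscale-then-upscale (mosaic) effect.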